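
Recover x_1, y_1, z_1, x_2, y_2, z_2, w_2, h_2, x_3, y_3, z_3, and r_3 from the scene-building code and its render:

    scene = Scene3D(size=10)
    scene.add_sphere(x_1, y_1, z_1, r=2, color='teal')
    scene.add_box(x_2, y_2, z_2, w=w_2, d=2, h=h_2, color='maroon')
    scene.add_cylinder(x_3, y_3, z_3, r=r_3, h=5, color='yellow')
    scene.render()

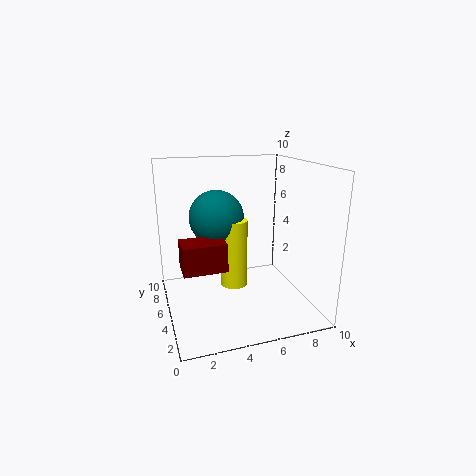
x_1 = 4, y_1 = 7, z_1 = 6, x_2 = 1, y_2 = 4, z_2 = 3, w_2 = 3, h_2 = 2, x_3 = 5, y_3 = 6, z_3 = 1, r_3 = 1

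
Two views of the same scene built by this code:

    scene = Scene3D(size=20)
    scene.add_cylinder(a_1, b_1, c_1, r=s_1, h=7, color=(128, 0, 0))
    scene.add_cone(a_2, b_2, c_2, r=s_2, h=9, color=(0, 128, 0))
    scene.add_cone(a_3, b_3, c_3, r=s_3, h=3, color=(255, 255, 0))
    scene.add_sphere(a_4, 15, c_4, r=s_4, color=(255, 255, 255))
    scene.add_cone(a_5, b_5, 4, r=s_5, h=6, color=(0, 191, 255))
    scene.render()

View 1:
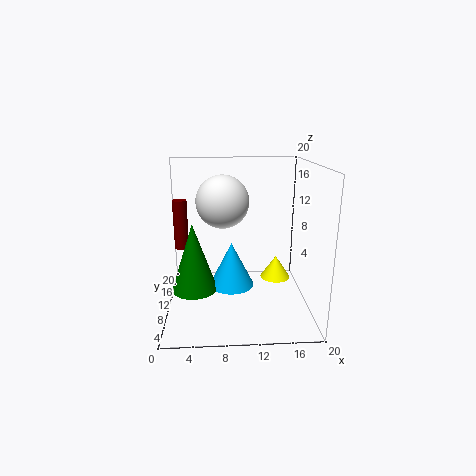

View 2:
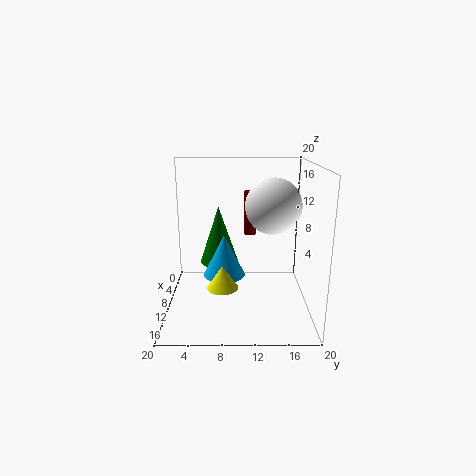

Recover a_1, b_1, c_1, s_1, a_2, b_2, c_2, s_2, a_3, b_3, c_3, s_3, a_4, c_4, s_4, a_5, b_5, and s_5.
a_1 = 2, b_1 = 12, c_1 = 8, s_1 = 1, a_2 = 4, b_2 = 7, c_2 = 4, s_2 = 3, a_3 = 15, b_3 = 8, c_3 = 5, s_3 = 2, a_4 = 8, c_4 = 14, s_4 = 4, a_5 = 9, b_5 = 8, s_5 = 3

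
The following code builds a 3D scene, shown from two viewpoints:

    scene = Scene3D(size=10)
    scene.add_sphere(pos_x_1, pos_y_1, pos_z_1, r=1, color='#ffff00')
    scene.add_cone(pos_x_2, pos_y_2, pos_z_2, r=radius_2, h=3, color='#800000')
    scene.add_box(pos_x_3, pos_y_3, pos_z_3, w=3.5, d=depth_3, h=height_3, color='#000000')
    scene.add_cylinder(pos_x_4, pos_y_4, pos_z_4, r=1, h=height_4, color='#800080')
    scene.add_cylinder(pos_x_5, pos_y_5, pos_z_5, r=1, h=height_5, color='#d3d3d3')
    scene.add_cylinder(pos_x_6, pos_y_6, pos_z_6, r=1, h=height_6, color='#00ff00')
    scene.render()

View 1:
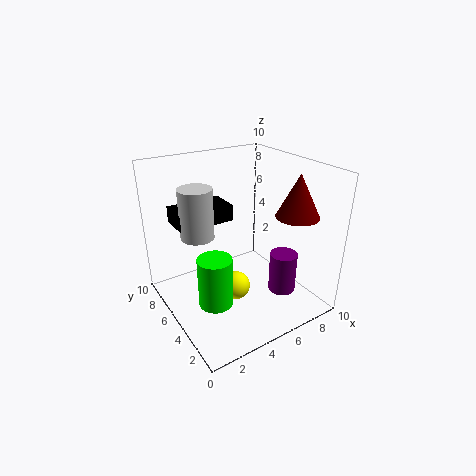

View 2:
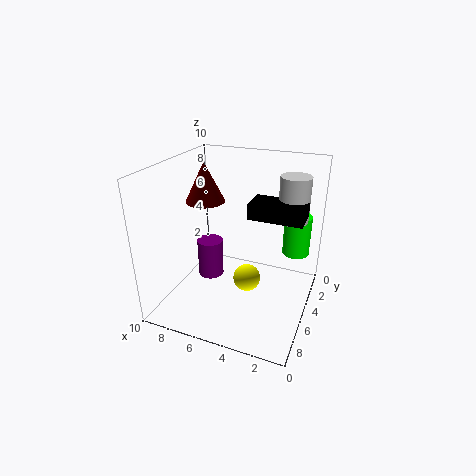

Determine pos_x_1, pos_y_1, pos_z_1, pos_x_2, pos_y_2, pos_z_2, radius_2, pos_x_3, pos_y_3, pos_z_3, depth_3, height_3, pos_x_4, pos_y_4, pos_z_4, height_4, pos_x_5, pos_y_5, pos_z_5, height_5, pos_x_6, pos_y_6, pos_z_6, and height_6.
pos_x_1 = 4.5; pos_y_1 = 4.5; pos_z_1 = 1.5; pos_x_2 = 8.5; pos_y_2 = 3; pos_z_2 = 6.5; radius_2 = 1.5; pos_x_3 = 0.5; pos_y_3 = 4; pos_z_3 = 7; depth_3 = 2; height_3 = 1; pos_x_4 = 8; pos_y_4 = 3.5; pos_z_4 = 0.5; height_4 = 3; pos_x_5 = 1.5; pos_y_5 = 4; pos_z_5 = 6.5; height_5 = 3; pos_x_6 = 1.5; pos_y_6 = 2; pos_z_6 = 3; height_6 = 3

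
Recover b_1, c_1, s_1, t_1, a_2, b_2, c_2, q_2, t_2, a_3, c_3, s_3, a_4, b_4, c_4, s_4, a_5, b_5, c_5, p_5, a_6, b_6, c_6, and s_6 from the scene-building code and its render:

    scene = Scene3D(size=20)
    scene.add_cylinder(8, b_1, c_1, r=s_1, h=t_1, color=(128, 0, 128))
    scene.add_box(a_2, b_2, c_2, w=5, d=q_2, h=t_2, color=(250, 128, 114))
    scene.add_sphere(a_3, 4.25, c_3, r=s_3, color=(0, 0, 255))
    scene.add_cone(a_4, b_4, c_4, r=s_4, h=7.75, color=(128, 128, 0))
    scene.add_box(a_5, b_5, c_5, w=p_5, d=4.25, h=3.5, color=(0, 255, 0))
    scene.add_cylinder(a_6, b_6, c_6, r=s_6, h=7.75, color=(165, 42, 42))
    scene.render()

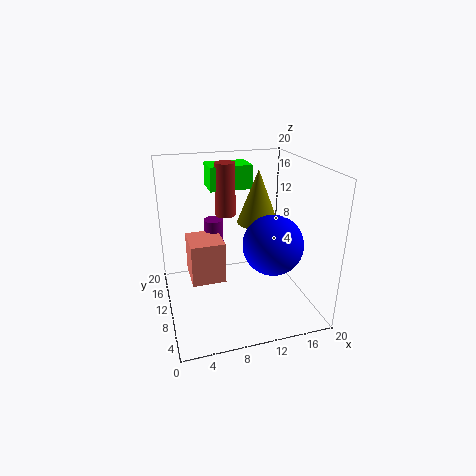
b_1 = 16.5, c_1 = 3, s_1 = 1.5, t_1 = 7.5, a_2 = 3.5, b_2 = 11, c_2 = 2.5, q_2 = 5.5, t_2 = 6.25, a_3 = 12.75, c_3 = 11.25, s_3 = 3.75, a_4 = 13.75, b_4 = 12.5, c_4 = 11, s_4 = 3, a_5 = 7.25, b_5 = 14.25, c_5 = 15.5, p_5 = 6.25, a_6 = 9.5, b_6 = 14.75, c_6 = 11.75, s_6 = 1.5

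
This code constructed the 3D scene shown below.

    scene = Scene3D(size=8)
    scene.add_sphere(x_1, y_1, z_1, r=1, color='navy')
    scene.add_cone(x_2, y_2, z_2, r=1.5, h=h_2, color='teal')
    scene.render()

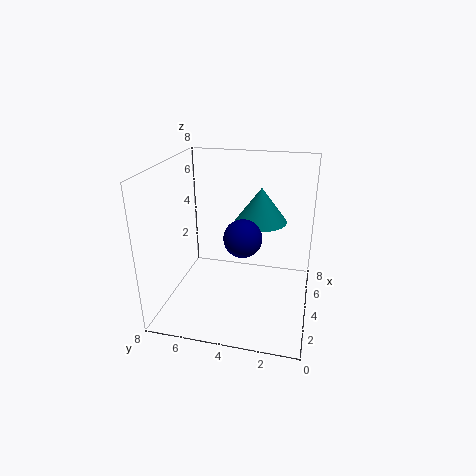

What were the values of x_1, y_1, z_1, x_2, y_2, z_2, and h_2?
x_1 = 3, y_1 = 3.5, z_1 = 4.5, x_2 = 5.5, y_2 = 3, z_2 = 4.5, h_2 = 2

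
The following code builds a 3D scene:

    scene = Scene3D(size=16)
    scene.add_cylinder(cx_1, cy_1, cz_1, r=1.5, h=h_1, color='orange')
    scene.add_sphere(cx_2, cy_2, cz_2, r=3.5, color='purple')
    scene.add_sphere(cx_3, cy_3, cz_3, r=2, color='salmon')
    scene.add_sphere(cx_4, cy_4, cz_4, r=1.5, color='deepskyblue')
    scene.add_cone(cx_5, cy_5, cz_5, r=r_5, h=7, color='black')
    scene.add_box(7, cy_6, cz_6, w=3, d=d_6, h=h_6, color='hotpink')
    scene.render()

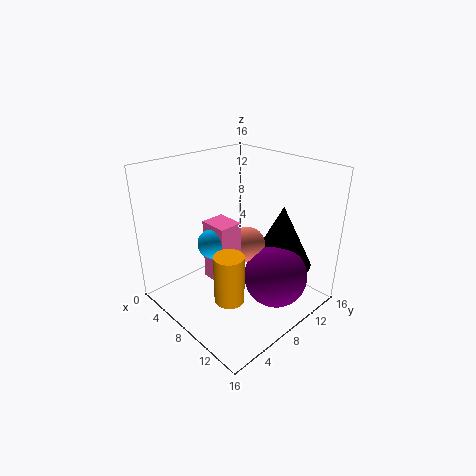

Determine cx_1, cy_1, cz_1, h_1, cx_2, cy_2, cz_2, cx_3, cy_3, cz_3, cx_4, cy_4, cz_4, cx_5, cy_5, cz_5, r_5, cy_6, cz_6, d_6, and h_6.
cx_1 = 11.5; cy_1 = 3.5; cz_1 = 4; h_1 = 5; cx_2 = 12; cy_2 = 10; cz_2 = 4; cx_3 = 8.5; cy_3 = 9; cz_3 = 7; cx_4 = 8.5; cy_4 = 4; cz_4 = 9; cx_5 = 11; cy_5 = 12; cz_5 = 4.5; r_5 = 3.5; cy_6 = 4; cz_6 = 4.5; d_6 = 2.5; h_6 = 6.5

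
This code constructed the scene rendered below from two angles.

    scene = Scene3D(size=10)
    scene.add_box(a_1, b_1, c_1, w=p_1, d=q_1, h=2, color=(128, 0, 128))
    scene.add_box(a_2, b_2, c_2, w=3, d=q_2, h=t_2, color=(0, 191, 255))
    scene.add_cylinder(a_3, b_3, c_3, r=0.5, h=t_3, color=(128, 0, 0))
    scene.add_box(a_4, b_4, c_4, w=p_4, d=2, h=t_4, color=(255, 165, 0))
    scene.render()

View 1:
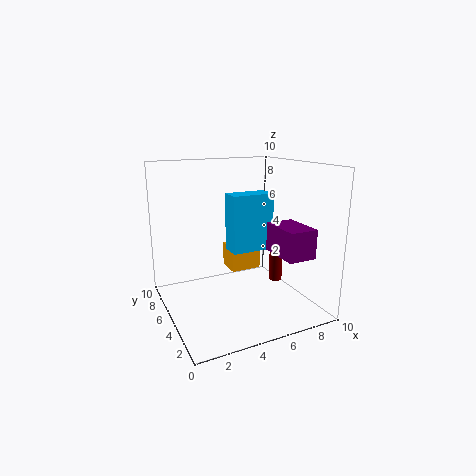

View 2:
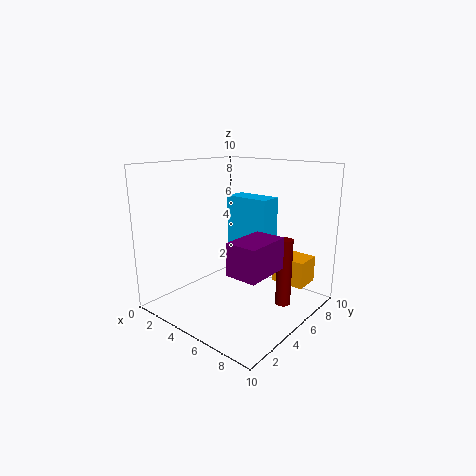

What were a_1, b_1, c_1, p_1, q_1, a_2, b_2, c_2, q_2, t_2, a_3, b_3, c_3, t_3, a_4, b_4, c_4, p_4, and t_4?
a_1 = 7; b_1 = 1.5; c_1 = 4; p_1 = 2; q_1 = 3; a_2 = 4.5; b_2 = 4.5; c_2 = 4; q_2 = 1.5; t_2 = 4; a_3 = 8.5; b_3 = 5.5; c_3 = 1; t_3 = 4.5; a_4 = 6; b_4 = 8; c_4 = 1; p_4 = 2.5; t_4 = 2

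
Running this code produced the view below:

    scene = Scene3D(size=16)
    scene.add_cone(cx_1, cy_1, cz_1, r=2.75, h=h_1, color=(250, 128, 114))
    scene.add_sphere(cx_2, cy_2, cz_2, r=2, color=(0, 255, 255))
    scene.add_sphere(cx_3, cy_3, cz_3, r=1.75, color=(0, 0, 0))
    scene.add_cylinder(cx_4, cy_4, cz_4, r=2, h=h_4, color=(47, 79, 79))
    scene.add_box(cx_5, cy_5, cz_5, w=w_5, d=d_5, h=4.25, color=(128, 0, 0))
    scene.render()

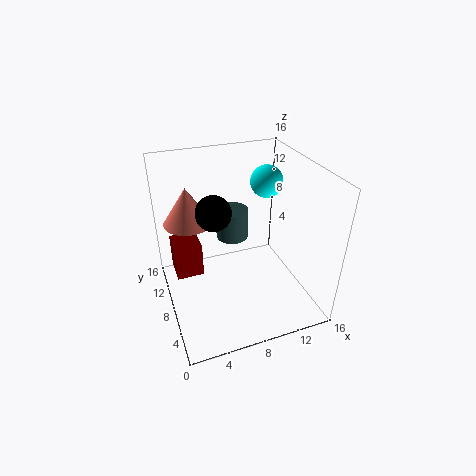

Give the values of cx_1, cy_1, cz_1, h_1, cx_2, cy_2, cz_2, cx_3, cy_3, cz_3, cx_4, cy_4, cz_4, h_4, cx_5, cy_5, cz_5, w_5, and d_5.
cx_1 = 3.25
cy_1 = 11.5
cz_1 = 9
h_1 = 4.25
cx_2 = 13.5
cy_2 = 12.75
cz_2 = 12
cx_3 = 4.75
cy_3 = 6
cz_3 = 12.75
cx_4 = 9
cy_4 = 12.75
cz_4 = 5.25
h_4 = 3.75
cx_5 = 1.25
cy_5 = 10.75
cz_5 = 1.75
w_5 = 3.25
d_5 = 3.5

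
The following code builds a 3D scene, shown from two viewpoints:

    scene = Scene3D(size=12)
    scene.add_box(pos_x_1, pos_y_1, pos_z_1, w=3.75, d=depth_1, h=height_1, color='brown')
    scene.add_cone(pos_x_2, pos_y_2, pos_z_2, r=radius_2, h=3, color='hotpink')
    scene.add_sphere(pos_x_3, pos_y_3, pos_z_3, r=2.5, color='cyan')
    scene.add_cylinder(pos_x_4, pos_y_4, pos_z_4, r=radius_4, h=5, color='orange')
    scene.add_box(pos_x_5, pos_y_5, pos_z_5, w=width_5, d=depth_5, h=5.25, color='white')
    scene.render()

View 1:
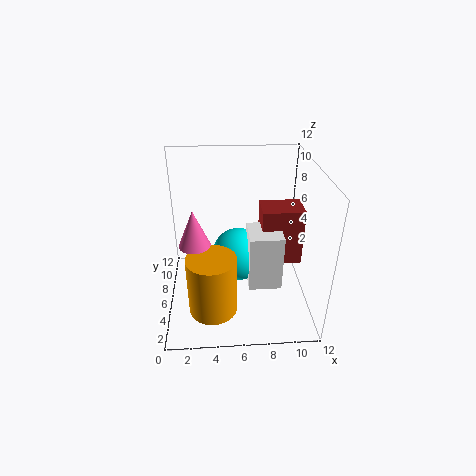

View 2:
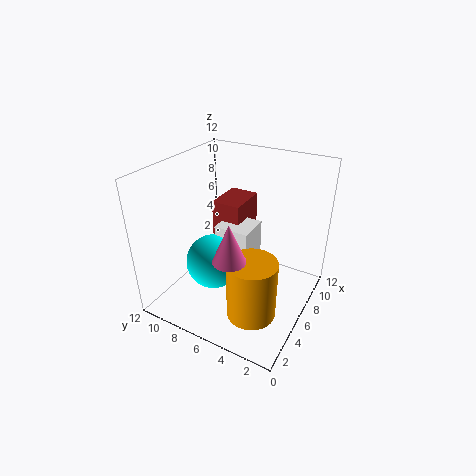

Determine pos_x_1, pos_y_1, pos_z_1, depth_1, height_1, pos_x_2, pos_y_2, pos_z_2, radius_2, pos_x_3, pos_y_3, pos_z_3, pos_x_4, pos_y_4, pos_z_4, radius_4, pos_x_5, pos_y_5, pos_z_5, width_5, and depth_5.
pos_x_1 = 8.25
pos_y_1 = 7.25
pos_z_1 = 2.25
depth_1 = 2.75
height_1 = 5.25
pos_x_2 = 2.5
pos_y_2 = 4.75
pos_z_2 = 6.25
radius_2 = 1.25
pos_x_3 = 6.25
pos_y_3 = 8.75
pos_z_3 = 2.5
pos_x_4 = 3.75
pos_y_4 = 3.5
pos_z_4 = 0.75
radius_4 = 2
pos_x_5 = 7
pos_y_5 = 5.75
pos_z_5 = 0.5
width_5 = 3
depth_5 = 3.25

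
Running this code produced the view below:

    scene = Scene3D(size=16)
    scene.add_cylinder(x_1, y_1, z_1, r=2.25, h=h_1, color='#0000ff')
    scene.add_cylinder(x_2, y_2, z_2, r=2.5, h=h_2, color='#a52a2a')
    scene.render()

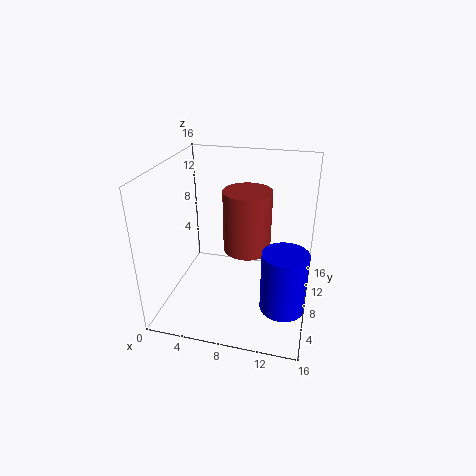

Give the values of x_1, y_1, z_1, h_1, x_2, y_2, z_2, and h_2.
x_1 = 13.75
y_1 = 3.5
z_1 = 3.25
h_1 = 6.25
x_2 = 9.25
y_2 = 7
z_2 = 7.5
h_2 = 6.5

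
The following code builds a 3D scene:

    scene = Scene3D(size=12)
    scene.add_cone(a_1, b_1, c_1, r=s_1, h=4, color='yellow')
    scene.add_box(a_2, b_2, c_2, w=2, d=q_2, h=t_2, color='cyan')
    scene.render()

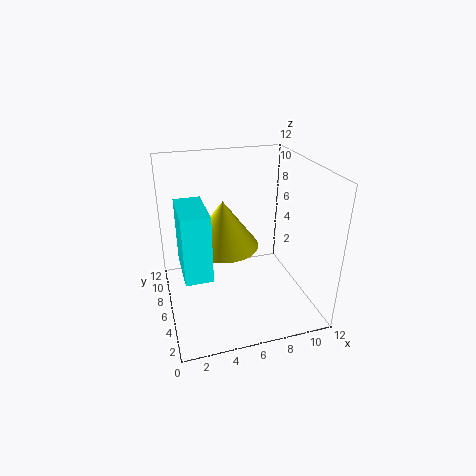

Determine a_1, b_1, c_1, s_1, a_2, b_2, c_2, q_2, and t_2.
a_1 = 5, b_1 = 7, c_1 = 5, s_1 = 3, a_2 = 1, b_2 = 2, c_2 = 5, q_2 = 4, t_2 = 5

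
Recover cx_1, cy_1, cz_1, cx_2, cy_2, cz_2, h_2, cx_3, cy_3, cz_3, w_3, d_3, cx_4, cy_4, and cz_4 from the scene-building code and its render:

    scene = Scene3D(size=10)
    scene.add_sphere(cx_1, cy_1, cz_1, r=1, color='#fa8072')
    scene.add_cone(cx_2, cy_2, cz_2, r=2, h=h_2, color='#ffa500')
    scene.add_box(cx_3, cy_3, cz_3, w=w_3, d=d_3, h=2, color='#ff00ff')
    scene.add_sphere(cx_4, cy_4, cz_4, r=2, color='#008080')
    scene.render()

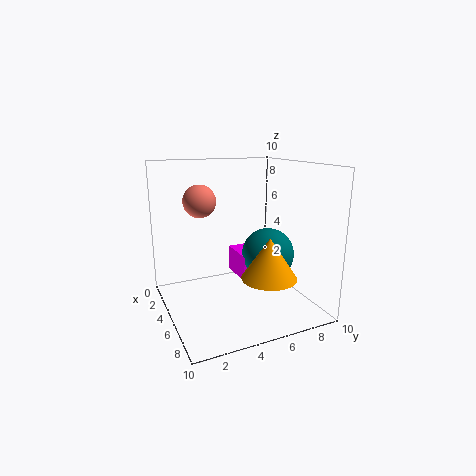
cx_1 = 6; cy_1 = 2; cz_1 = 8; cx_2 = 6; cy_2 = 7; cz_2 = 2; h_2 = 3; cx_3 = 1; cy_3 = 6; cz_3 = 1; w_3 = 3; d_3 = 2; cx_4 = 4; cy_4 = 8; cz_4 = 3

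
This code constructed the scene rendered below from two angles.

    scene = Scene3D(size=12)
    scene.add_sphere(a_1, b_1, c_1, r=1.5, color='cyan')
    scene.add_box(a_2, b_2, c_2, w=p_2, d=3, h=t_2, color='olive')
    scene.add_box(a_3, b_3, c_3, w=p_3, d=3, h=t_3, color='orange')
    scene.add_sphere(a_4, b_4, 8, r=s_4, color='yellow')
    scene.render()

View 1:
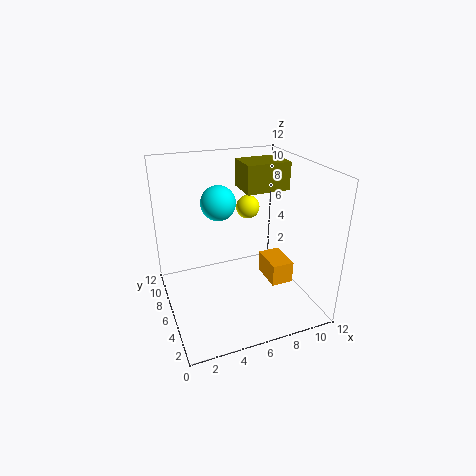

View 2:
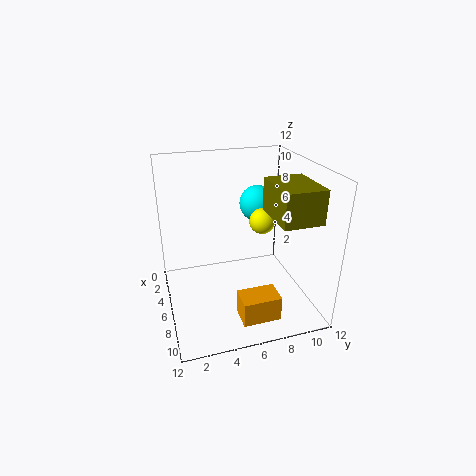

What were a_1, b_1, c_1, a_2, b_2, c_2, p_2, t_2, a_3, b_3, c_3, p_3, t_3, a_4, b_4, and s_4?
a_1 = 5, b_1 = 8, c_1 = 8.5, a_2 = 7.5, b_2 = 7.5, c_2 = 9, p_2 = 4, t_2 = 2.5, a_3 = 9, b_3 = 5, c_3 = 1, p_3 = 2, t_3 = 2, a_4 = 7.5, b_4 = 7.5, s_4 = 1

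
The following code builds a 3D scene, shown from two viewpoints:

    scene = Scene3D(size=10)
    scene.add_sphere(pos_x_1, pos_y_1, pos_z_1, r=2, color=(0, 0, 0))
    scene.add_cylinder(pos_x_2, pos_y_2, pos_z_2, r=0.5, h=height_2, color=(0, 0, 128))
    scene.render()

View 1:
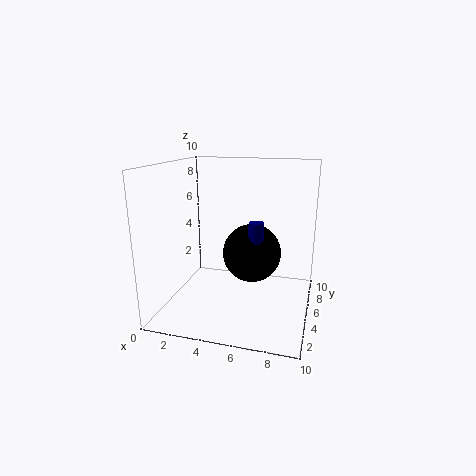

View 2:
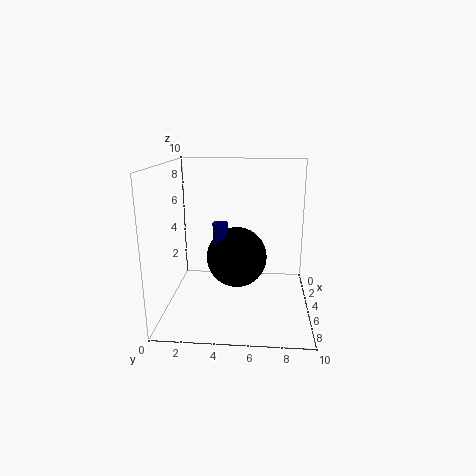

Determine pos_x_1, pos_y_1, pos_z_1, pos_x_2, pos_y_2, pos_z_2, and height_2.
pos_x_1 = 6, pos_y_1 = 5, pos_z_1 = 4, pos_x_2 = 6.5, pos_y_2 = 4, pos_z_2 = 4, height_2 = 2.5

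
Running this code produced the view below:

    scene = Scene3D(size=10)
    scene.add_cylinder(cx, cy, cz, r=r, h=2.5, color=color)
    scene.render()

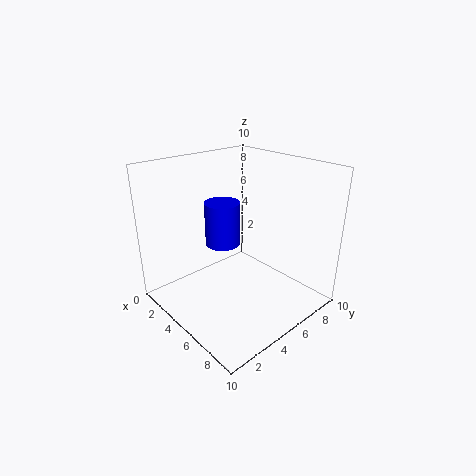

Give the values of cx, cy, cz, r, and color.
cx = 6.75, cy = 2.25, cz = 6.25, r = 1, color = 'blue'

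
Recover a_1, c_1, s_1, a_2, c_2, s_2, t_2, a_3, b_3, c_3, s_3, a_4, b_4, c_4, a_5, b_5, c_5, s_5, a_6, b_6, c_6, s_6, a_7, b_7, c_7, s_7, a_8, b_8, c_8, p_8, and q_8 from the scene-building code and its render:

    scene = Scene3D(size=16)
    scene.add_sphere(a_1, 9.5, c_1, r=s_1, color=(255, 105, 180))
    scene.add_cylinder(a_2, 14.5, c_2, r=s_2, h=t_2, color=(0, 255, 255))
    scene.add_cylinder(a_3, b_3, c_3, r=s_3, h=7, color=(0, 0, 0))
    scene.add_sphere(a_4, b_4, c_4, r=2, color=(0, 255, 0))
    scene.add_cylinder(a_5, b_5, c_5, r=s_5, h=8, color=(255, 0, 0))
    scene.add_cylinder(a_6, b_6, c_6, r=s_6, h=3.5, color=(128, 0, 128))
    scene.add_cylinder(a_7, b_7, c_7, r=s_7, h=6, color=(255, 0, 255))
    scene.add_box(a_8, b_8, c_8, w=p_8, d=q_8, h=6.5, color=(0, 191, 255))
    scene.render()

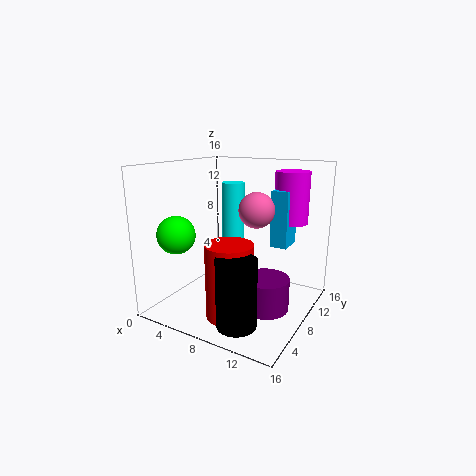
a_1 = 9.5, c_1 = 11, s_1 = 2, a_2 = 3.5, c_2 = 5.5, s_2 = 1.5, t_2 = 7.5, a_3 = 11, b_3 = 2.5, c_3 = 1, s_3 = 2, a_4 = 3.5, b_4 = 3, c_4 = 9, a_5 = 9, b_5 = 4.5, c_5 = 0.5, s_5 = 2.5, a_6 = 12, b_6 = 7, c_6 = 1, s_6 = 2.5, a_7 = 12, b_7 = 13.5, c_7 = 9, s_7 = 2, a_8 = 10.5, b_8 = 11, c_8 = 6.5, p_8 = 2, q_8 = 3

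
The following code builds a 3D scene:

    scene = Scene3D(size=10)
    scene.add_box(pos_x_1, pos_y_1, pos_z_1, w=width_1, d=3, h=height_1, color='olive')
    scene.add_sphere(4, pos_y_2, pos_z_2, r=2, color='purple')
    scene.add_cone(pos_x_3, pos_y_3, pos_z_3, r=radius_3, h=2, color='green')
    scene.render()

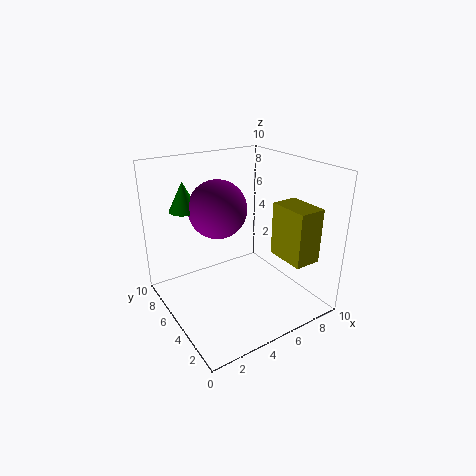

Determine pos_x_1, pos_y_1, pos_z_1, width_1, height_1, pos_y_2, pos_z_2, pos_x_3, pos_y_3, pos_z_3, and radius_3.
pos_x_1 = 8
pos_y_1 = 2
pos_z_1 = 3
width_1 = 2
height_1 = 4
pos_y_2 = 6
pos_z_2 = 7
pos_x_3 = 2
pos_y_3 = 7
pos_z_3 = 7
radius_3 = 1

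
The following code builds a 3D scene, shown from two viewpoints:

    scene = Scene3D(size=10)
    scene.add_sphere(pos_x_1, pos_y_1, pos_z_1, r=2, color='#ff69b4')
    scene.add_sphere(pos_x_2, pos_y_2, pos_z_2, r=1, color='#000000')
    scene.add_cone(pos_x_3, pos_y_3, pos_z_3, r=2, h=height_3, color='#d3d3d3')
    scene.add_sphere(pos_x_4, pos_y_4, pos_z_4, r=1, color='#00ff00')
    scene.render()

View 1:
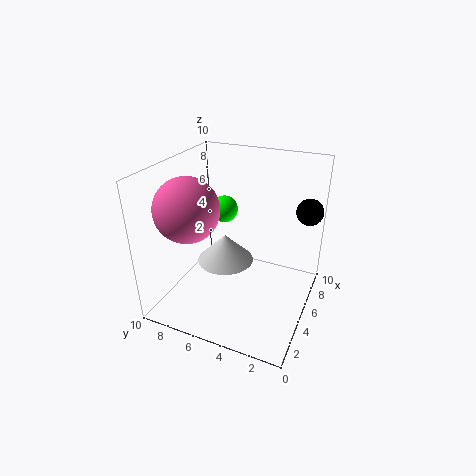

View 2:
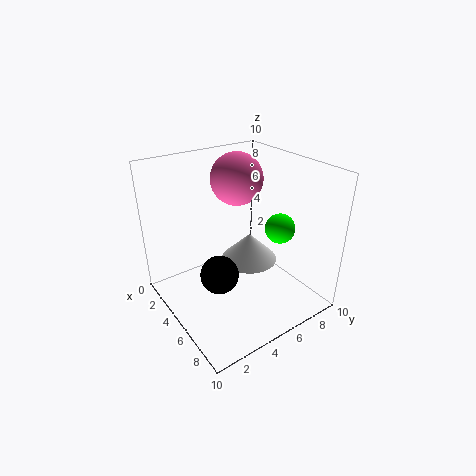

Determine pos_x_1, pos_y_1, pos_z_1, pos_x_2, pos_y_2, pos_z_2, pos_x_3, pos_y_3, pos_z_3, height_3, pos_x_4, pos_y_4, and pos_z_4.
pos_x_1 = 2, pos_y_1 = 7, pos_z_1 = 8, pos_x_2 = 9, pos_y_2 = 1, pos_z_2 = 6, pos_x_3 = 5, pos_y_3 = 6, pos_z_3 = 3, height_3 = 2, pos_x_4 = 7, pos_y_4 = 7, pos_z_4 = 6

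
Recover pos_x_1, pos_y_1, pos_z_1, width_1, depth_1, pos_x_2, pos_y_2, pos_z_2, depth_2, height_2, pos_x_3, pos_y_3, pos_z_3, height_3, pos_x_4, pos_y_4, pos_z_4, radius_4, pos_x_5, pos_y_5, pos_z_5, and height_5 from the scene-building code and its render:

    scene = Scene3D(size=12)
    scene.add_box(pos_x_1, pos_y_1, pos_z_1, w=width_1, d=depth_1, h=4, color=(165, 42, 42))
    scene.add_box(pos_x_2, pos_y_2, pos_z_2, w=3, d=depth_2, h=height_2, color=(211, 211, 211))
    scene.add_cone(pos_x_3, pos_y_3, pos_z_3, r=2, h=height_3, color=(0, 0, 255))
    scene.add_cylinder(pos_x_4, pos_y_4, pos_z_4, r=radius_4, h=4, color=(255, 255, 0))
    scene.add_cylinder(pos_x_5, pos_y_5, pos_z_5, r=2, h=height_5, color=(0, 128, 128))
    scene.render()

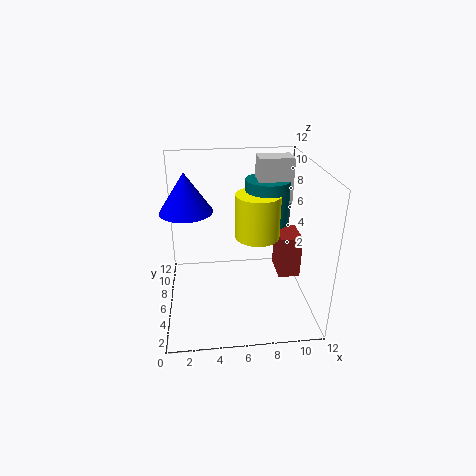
pos_x_1 = 10; pos_y_1 = 7; pos_z_1 = 1; width_1 = 2; depth_1 = 3; pos_x_2 = 8; pos_y_2 = 8; pos_z_2 = 8; depth_2 = 2; height_2 = 4; pos_x_3 = 2; pos_y_3 = 5; pos_z_3 = 9; height_3 = 3; pos_x_4 = 8; pos_y_4 = 8; pos_z_4 = 5; radius_4 = 2; pos_x_5 = 9; pos_y_5 = 9; pos_z_5 = 6; height_5 = 4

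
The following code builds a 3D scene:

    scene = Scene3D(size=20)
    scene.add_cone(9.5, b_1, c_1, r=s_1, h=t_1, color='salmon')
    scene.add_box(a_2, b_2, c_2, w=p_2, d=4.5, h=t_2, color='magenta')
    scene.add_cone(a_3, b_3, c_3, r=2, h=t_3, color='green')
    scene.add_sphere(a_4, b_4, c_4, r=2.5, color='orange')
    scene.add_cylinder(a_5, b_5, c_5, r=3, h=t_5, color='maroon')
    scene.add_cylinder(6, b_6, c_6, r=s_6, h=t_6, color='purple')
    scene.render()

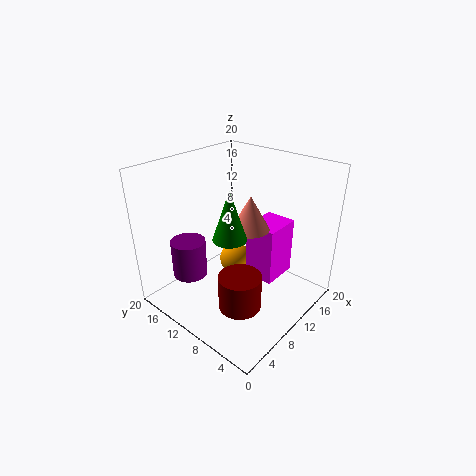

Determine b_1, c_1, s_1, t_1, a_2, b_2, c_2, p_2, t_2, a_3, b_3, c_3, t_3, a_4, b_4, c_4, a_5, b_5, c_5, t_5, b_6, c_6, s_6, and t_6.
b_1 = 7.5
c_1 = 12.5
s_1 = 2.5
t_1 = 4.5
a_2 = 12.5
b_2 = 6
c_2 = 2.5
p_2 = 5.5
t_2 = 8.5
a_3 = 4.5
b_3 = 6.5
c_3 = 13.5
t_3 = 6
a_4 = 14
b_4 = 14
c_4 = 3
a_5 = 7.5
b_5 = 7.5
c_5 = 1
t_5 = 5
b_6 = 16
c_6 = 3.5
s_6 = 2.5
t_6 = 5.5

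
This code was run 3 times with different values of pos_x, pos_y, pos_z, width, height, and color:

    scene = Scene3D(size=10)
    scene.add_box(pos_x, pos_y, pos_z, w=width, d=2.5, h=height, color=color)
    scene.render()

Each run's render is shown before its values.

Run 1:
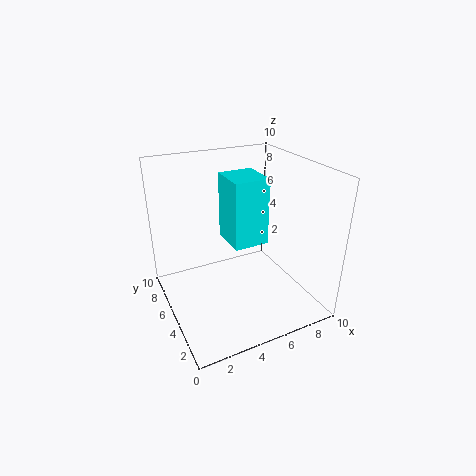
pos_x = 3.75, pos_y = 2.75, pos_z = 5.5, width = 2.25, height = 4.25, color = 'cyan'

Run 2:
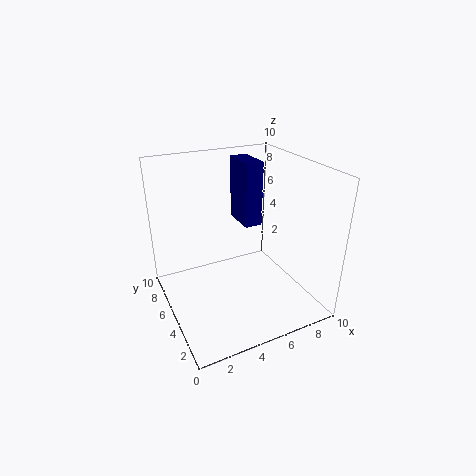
pos_x = 5.75, pos_y = 5.25, pos_z = 5.5, width = 1.25, height = 4.5, color = 'navy'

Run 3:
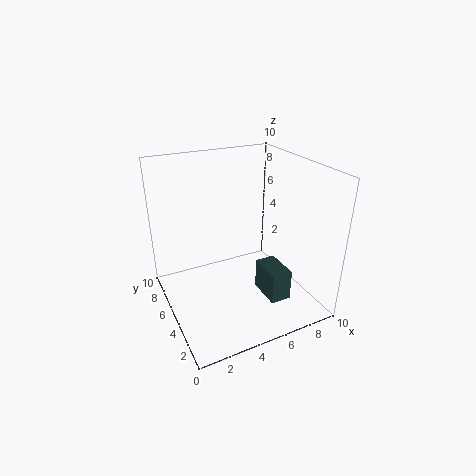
pos_x = 6.5, pos_y = 2.5, pos_z = 0.5, width = 1.5, height = 2.25, color = 'darkslategray'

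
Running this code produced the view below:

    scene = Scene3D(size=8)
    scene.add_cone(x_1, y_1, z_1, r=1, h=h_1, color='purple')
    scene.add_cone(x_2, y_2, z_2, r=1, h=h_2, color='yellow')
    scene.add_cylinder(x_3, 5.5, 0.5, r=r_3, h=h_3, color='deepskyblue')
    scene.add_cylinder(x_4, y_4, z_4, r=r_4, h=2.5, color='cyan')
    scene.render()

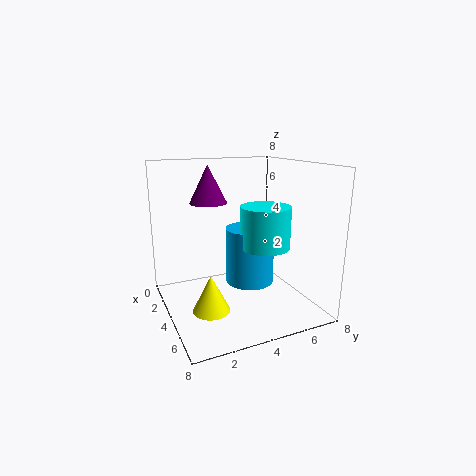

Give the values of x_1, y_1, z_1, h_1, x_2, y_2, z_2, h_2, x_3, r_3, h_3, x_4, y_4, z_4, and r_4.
x_1 = 3.5, y_1 = 2.5, z_1 = 6, h_1 = 2, x_2 = 5, y_2 = 2, z_2 = 0.5, h_2 = 2, x_3 = 2.5, r_3 = 1.5, h_3 = 3.5, x_4 = 3.5, y_4 = 6, z_4 = 3, r_4 = 1.5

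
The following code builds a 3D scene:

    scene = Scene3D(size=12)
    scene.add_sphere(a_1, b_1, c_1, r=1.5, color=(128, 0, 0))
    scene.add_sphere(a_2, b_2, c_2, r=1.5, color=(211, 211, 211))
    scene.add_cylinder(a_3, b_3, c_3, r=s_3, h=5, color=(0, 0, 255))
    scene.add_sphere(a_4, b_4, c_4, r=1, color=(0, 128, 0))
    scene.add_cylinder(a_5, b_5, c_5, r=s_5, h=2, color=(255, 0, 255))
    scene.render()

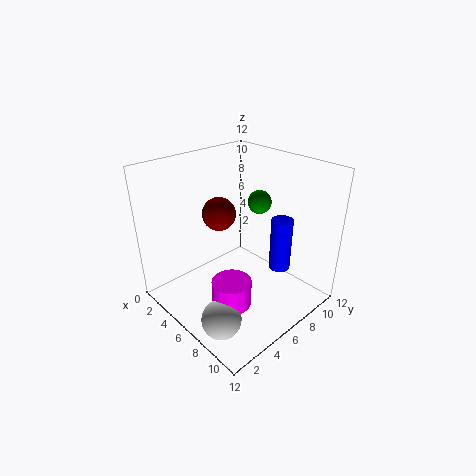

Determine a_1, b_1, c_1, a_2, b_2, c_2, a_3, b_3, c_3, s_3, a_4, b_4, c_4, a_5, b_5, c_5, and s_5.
a_1 = 3
b_1 = 6.5
c_1 = 7
a_2 = 9
b_2 = 1.5
c_2 = 2
a_3 = 7
b_3 = 10.5
c_3 = 1.5
s_3 = 1
a_4 = 6
b_4 = 8.5
c_4 = 8.5
a_5 = 8.5
b_5 = 3
c_5 = 2.5
s_5 = 1.5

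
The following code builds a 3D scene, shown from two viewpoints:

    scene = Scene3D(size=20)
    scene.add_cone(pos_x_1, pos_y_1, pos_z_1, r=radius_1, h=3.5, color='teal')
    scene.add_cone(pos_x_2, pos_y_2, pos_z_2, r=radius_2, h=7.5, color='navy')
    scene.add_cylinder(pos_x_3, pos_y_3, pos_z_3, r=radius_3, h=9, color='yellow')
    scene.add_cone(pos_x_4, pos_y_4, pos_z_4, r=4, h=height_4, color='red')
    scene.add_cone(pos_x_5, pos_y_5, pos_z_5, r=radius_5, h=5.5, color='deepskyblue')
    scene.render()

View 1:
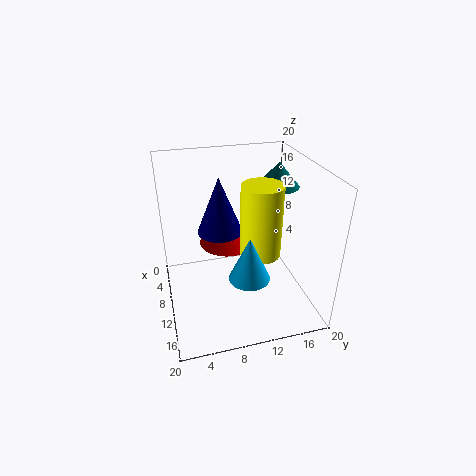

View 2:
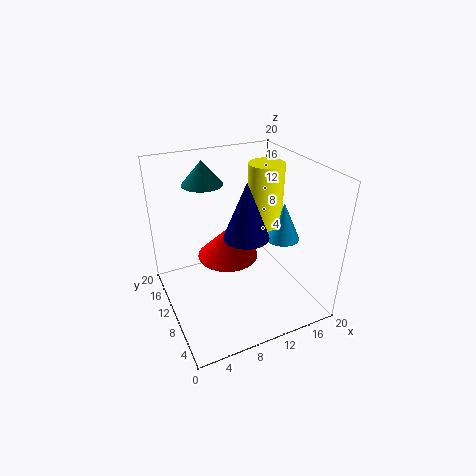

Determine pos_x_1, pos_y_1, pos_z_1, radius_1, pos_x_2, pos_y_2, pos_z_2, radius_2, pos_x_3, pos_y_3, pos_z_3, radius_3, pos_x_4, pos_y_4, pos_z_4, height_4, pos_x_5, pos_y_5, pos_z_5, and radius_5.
pos_x_1 = 7.5
pos_y_1 = 16.5
pos_z_1 = 16
radius_1 = 3
pos_x_2 = 10
pos_y_2 = 7.5
pos_z_2 = 11.5
radius_2 = 3
pos_x_3 = 15
pos_y_3 = 11.5
pos_z_3 = 10.5
radius_3 = 2.5
pos_x_4 = 8
pos_y_4 = 9
pos_z_4 = 8.5
height_4 = 4
pos_x_5 = 17
pos_y_5 = 9.5
pos_z_5 = 8.5
radius_5 = 2.5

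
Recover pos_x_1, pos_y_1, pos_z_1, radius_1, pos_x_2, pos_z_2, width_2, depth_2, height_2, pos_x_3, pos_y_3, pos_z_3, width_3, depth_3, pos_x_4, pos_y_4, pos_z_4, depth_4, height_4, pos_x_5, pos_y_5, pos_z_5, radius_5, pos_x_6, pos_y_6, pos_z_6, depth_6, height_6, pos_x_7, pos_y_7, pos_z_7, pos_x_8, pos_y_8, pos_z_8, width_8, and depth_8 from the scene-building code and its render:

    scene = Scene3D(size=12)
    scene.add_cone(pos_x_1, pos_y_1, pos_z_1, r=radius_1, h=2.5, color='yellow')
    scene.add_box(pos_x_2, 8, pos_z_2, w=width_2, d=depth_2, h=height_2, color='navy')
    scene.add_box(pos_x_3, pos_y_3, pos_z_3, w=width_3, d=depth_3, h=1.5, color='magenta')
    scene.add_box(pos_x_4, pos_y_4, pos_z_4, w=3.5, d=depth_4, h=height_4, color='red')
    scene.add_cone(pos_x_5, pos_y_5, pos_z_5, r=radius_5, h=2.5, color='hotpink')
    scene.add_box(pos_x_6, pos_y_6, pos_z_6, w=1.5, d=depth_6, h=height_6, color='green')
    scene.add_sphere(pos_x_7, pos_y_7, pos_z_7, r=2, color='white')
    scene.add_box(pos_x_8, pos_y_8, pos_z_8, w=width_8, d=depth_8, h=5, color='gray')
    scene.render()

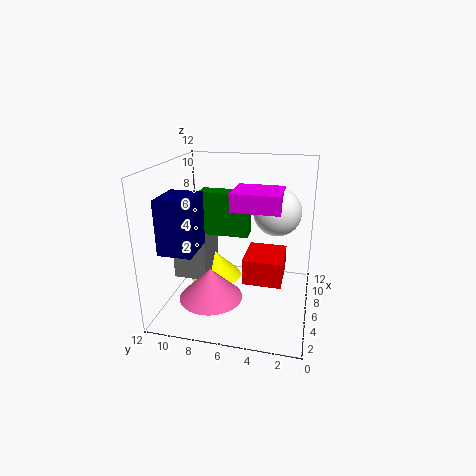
pos_x_1 = 9
pos_y_1 = 9
pos_z_1 = 0.5
radius_1 = 2.5
pos_x_2 = 0.5
pos_z_2 = 6.5
width_2 = 3
depth_2 = 2.5
height_2 = 4
pos_x_3 = 5
pos_y_3 = 2.5
pos_z_3 = 8.5
width_3 = 3.5
depth_3 = 4
pos_x_4 = 3
pos_y_4 = 2
pos_z_4 = 3.5
depth_4 = 3
height_4 = 2
pos_x_5 = 3
pos_y_5 = 7.5
pos_z_5 = 2
radius_5 = 2.5
pos_x_6 = 5
pos_y_6 = 5
pos_z_6 = 6.5
depth_6 = 4
height_6 = 3.5
pos_x_7 = 7.5
pos_y_7 = 3
pos_z_7 = 8
pos_x_8 = 6
pos_y_8 = 9
pos_z_8 = 1.5
width_8 = 4
depth_8 = 3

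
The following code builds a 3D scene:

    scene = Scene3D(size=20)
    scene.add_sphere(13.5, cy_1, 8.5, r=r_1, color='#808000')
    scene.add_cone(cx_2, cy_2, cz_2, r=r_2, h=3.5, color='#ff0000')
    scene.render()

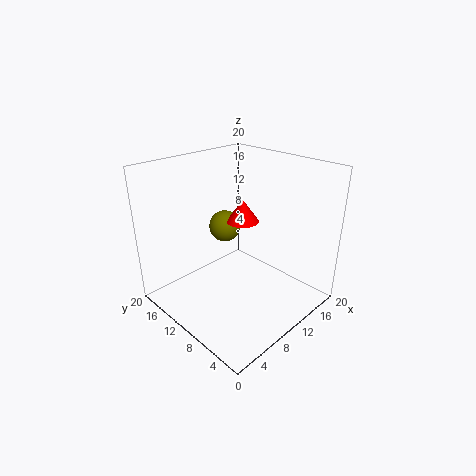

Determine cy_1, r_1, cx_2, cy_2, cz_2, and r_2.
cy_1 = 16.5
r_1 = 2.5
cx_2 = 14.5
cy_2 = 13.5
cz_2 = 10
r_2 = 2.5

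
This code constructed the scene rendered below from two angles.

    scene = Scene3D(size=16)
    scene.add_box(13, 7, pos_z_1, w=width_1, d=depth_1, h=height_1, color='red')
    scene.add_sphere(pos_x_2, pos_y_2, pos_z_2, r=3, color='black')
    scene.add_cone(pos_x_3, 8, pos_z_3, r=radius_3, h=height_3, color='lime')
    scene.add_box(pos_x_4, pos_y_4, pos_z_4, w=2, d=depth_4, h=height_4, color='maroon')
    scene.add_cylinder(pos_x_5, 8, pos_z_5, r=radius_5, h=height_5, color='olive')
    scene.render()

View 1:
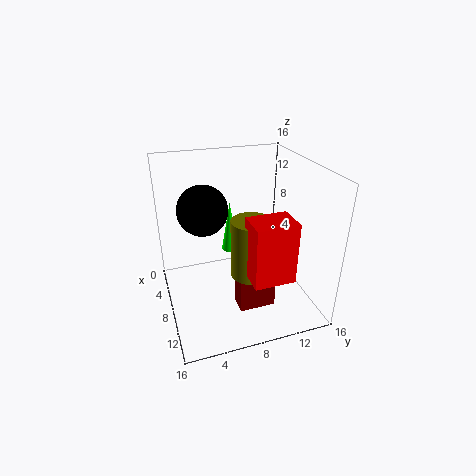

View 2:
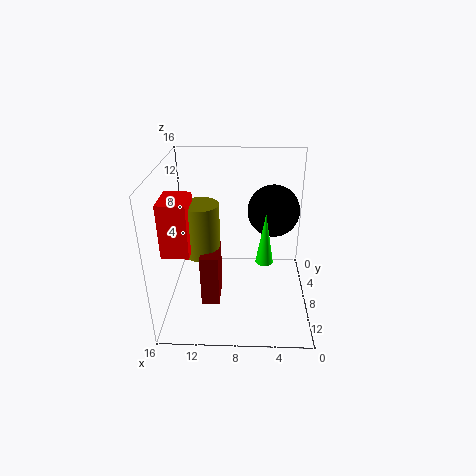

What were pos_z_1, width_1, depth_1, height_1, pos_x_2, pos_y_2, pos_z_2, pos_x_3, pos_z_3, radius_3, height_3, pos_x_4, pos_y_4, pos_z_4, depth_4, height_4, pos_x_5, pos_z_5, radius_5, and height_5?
pos_z_1 = 7, width_1 = 3, depth_1 = 4, height_1 = 6, pos_x_2 = 4, pos_y_2 = 5, pos_z_2 = 10, pos_x_3 = 5, pos_z_3 = 5, radius_3 = 1, height_3 = 6, pos_x_4 = 10, pos_y_4 = 7, pos_z_4 = 1, depth_4 = 4, height_4 = 6, pos_x_5 = 12, pos_z_5 = 6, radius_5 = 2, height_5 = 6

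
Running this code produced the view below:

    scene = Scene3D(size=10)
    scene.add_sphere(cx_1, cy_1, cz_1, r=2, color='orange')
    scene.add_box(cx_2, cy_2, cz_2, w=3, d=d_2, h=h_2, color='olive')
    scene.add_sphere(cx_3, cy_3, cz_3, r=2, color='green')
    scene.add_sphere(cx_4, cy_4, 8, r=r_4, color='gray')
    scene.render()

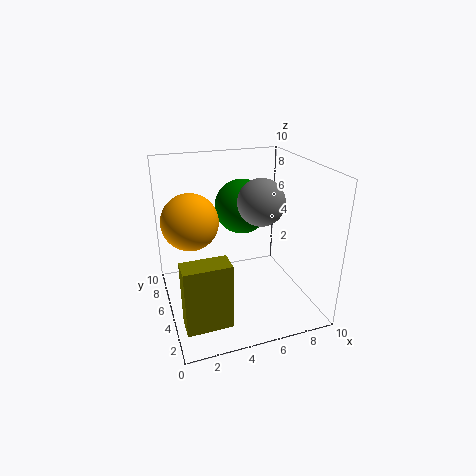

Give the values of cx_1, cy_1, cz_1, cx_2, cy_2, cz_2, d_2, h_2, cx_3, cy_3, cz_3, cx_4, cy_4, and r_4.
cx_1 = 2; cy_1 = 6.5; cz_1 = 6; cx_2 = 0.5; cy_2 = 1.5; cz_2 = 0.5; d_2 = 1.5; h_2 = 4.5; cx_3 = 6; cy_3 = 7; cz_3 = 6.5; cx_4 = 6; cy_4 = 3.5; r_4 = 1.5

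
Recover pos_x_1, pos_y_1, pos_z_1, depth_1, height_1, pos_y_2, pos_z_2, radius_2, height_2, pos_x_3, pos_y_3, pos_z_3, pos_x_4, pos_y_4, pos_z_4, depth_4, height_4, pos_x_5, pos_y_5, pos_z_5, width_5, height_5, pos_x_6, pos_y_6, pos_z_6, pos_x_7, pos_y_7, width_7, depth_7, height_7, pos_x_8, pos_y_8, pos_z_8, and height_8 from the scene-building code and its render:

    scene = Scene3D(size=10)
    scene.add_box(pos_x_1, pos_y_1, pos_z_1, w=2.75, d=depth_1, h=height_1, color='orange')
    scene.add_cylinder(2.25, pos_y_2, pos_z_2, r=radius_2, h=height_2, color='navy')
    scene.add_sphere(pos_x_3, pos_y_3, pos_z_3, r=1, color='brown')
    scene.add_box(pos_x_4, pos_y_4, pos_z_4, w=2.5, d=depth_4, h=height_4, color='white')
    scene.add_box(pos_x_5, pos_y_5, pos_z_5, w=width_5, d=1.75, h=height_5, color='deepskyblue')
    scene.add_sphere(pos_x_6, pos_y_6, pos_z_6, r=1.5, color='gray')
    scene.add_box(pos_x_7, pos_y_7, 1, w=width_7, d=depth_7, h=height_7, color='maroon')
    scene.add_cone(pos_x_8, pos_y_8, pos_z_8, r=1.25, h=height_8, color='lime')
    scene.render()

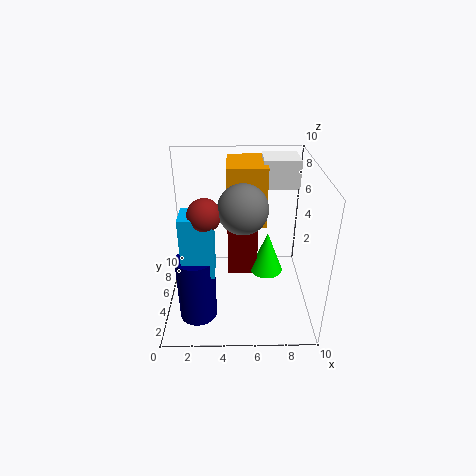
pos_x_1 = 4.25; pos_y_1 = 5.5; pos_z_1 = 5.5; depth_1 = 3.5; height_1 = 4.25; pos_y_2 = 2.5; pos_z_2 = 0.5; radius_2 = 1.25; height_2 = 4.5; pos_x_3 = 3; pos_y_3 = 2.5; pos_z_3 = 8; pos_x_4 = 6.75; pos_y_4 = 6.25; pos_z_4 = 8; depth_4 = 2.5; height_4 = 2; pos_x_5 = 1.5; pos_y_5 = 1.75; pos_z_5 = 4; width_5 = 2; height_5 = 4; pos_x_6 = 5.25; pos_y_6 = 2.75; pos_z_6 = 8.25; pos_x_7 = 4.25; pos_y_7 = 6.25; width_7 = 2.25; depth_7 = 2.5; height_7 = 4.5; pos_x_8 = 7.25; pos_y_8 = 6.5; pos_z_8 = 1.25; height_8 = 3.25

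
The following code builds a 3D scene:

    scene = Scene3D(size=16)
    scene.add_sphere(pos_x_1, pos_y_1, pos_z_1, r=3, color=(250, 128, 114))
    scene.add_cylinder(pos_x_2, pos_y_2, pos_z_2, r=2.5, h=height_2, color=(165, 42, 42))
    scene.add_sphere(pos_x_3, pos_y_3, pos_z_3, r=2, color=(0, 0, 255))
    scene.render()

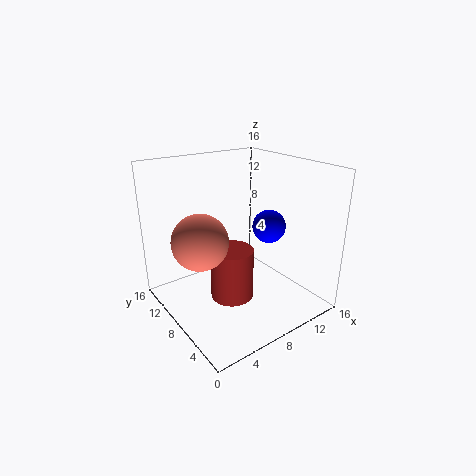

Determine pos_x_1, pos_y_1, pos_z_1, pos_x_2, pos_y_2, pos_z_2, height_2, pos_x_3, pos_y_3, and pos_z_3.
pos_x_1 = 3.5, pos_y_1 = 8.5, pos_z_1 = 8.5, pos_x_2 = 7.5, pos_y_2 = 8.5, pos_z_2 = 0.5, height_2 = 6, pos_x_3 = 13, pos_y_3 = 8.5, pos_z_3 = 8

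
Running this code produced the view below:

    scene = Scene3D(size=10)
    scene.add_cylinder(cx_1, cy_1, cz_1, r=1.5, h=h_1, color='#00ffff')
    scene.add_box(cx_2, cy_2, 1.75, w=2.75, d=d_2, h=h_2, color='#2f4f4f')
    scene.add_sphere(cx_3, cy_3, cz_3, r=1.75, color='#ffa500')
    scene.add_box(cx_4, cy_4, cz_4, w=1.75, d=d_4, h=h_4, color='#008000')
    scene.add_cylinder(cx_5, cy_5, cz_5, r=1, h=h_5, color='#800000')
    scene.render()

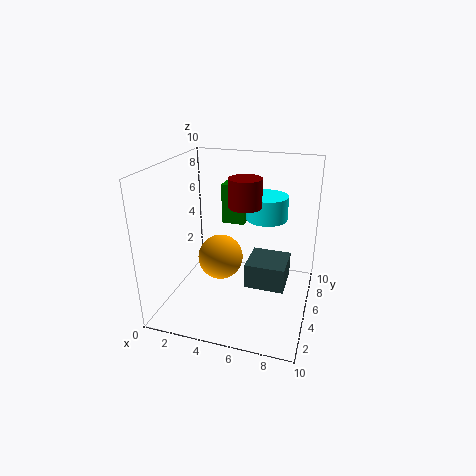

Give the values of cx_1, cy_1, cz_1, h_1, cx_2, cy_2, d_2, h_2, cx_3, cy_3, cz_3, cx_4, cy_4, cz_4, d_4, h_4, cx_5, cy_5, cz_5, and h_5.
cx_1 = 6.5
cy_1 = 7.25
cz_1 = 5.75
h_1 = 1.75
cx_2 = 5.75
cy_2 = 4
d_2 = 2.75
h_2 = 1.75
cx_3 = 3
cy_3 = 6.75
cz_3 = 2.25
cx_4 = 3
cy_4 = 7.25
cz_4 = 5
d_4 = 2
h_4 = 3
cx_5 = 6
cy_5 = 3.25
cz_5 = 8
h_5 = 1.75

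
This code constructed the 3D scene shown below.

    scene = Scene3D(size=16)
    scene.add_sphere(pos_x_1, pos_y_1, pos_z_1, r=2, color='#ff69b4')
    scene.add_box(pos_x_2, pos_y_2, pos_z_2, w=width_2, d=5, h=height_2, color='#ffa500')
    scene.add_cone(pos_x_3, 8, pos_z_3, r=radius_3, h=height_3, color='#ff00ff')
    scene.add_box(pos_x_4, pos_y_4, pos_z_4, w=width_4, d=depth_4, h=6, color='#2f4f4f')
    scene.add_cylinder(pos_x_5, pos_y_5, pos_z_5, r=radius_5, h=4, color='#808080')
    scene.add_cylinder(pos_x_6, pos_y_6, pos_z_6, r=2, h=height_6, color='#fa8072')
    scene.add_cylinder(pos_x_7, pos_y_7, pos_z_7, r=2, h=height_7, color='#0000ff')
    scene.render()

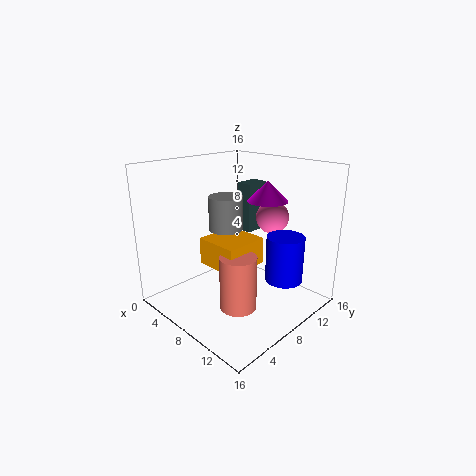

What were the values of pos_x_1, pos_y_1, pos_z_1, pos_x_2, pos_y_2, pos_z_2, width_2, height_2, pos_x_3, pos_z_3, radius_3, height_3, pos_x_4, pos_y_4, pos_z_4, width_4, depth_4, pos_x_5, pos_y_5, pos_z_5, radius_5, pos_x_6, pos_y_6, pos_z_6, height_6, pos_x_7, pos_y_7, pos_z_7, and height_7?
pos_x_1 = 8, pos_y_1 = 14, pos_z_1 = 9, pos_x_2 = 5, pos_y_2 = 5, pos_z_2 = 5, width_2 = 5, height_2 = 3, pos_x_3 = 12, pos_z_3 = 13, radius_3 = 2, height_3 = 2, pos_x_4 = 4, pos_y_4 = 12, pos_z_4 = 7, width_4 = 2, depth_4 = 3, pos_x_5 = 5, pos_y_5 = 9, pos_z_5 = 8, radius_5 = 2, pos_x_6 = 10, pos_y_6 = 6, pos_z_6 = 1, height_6 = 6, pos_x_7 = 13, pos_y_7 = 10, pos_z_7 = 4, height_7 = 5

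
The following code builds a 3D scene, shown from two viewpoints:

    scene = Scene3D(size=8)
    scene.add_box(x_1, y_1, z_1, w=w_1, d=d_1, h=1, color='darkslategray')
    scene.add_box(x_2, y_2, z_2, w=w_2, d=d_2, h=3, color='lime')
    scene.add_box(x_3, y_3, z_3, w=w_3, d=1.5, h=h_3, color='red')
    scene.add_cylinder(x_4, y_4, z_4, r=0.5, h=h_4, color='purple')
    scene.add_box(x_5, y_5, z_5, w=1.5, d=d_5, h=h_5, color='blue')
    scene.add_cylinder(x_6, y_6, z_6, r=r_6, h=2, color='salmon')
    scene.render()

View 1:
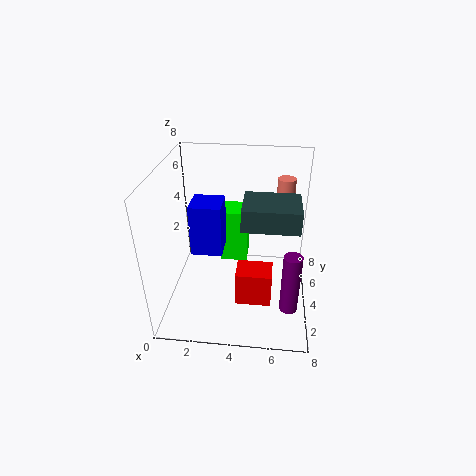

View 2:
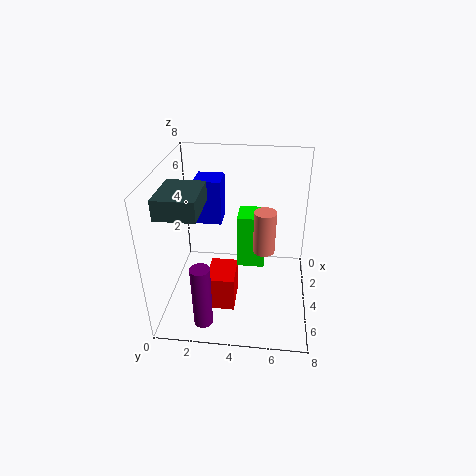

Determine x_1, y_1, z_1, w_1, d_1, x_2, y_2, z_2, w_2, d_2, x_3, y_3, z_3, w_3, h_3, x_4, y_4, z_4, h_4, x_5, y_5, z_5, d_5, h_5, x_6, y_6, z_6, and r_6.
x_1 = 4.5
y_1 = 0.5
z_1 = 6.5
w_1 = 2.5
d_1 = 2
x_2 = 3
y_2 = 4
z_2 = 2.5
w_2 = 1.5
d_2 = 1.5
x_3 = 4
y_3 = 2.5
z_3 = 0.5
w_3 = 2
h_3 = 2
x_4 = 7
y_4 = 2.5
z_4 = 0.5
h_4 = 3.5
x_5 = 2
y_5 = 1.5
z_5 = 4.5
d_5 = 1.5
h_5 = 2.5
x_6 = 6.5
y_6 = 5.5
z_6 = 5
r_6 = 0.5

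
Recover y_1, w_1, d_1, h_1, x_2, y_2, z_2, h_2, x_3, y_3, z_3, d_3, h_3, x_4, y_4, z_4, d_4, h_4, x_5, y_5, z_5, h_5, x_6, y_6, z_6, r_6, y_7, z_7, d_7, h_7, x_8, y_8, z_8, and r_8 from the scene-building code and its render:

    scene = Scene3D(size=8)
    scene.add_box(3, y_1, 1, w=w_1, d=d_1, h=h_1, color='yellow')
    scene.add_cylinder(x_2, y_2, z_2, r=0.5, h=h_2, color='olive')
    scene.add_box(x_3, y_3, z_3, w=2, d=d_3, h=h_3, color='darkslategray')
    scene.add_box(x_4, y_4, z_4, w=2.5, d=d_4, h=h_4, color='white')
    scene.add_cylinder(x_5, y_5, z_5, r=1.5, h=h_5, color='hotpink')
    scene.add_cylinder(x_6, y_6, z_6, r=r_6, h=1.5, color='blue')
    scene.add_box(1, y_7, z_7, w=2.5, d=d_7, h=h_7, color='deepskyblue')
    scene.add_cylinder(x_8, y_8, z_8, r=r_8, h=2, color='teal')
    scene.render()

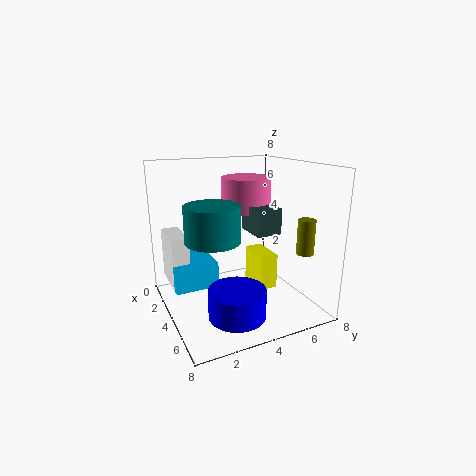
y_1 = 5; w_1 = 2; d_1 = 1; h_1 = 2; x_2 = 5.5; y_2 = 7.5; z_2 = 3; h_2 = 2; x_3 = 2.5; y_3 = 5; z_3 = 4; d_3 = 1.5; h_3 = 1.5; x_4 = 0.5; y_4 = 0.5; z_4 = 1; d_4 = 1; h_4 = 3; x_5 = 2; y_5 = 5.5; z_5 = 5; h_5 = 2; x_6 = 6; y_6 = 3; z_6 = 0.5; r_6 = 1.5; y_7 = 0.5; z_7 = 1; d_7 = 2.5; h_7 = 1.5; x_8 = 4; y_8 = 2.5; z_8 = 4; r_8 = 1.5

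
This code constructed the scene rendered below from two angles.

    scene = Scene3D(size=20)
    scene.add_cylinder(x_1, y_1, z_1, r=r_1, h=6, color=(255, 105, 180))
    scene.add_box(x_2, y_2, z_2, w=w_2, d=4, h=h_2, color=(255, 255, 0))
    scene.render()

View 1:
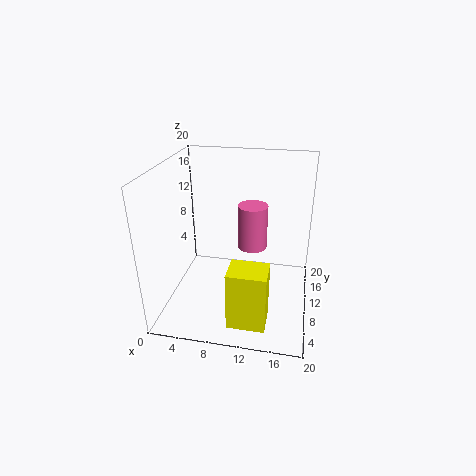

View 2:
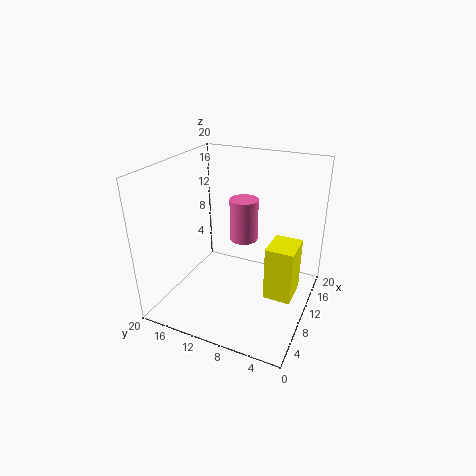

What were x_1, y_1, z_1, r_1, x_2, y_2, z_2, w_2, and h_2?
x_1 = 12
y_1 = 10
z_1 = 9
r_1 = 2
x_2 = 10
y_2 = 2
z_2 = 1
w_2 = 5
h_2 = 8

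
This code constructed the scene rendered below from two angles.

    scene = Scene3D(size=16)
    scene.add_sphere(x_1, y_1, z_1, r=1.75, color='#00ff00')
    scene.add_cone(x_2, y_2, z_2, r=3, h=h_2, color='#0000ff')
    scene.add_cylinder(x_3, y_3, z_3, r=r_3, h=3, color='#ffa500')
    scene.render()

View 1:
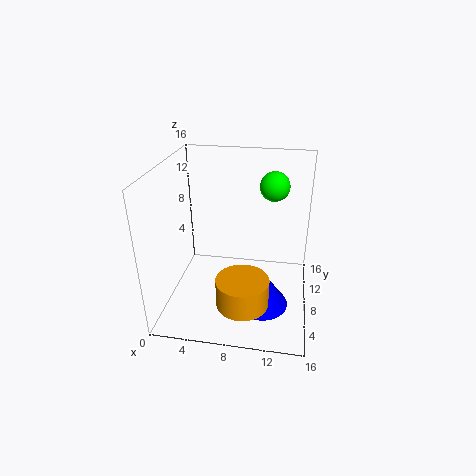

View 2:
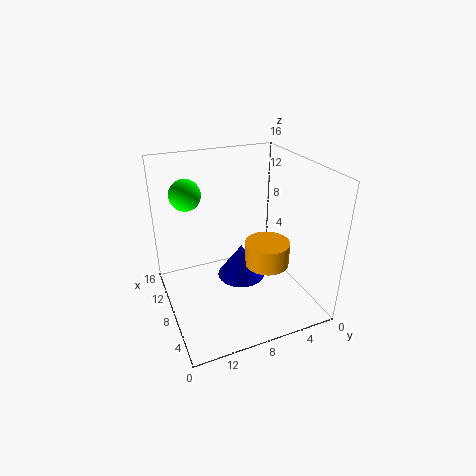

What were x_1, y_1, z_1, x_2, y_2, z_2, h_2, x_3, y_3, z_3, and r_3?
x_1 = 11.5, y_1 = 12.75, z_1 = 12.5, x_2 = 11, y_2 = 6.25, z_2 = 0.75, h_2 = 4.25, x_3 = 9.25, y_3 = 3.5, z_3 = 2.75, r_3 = 2.75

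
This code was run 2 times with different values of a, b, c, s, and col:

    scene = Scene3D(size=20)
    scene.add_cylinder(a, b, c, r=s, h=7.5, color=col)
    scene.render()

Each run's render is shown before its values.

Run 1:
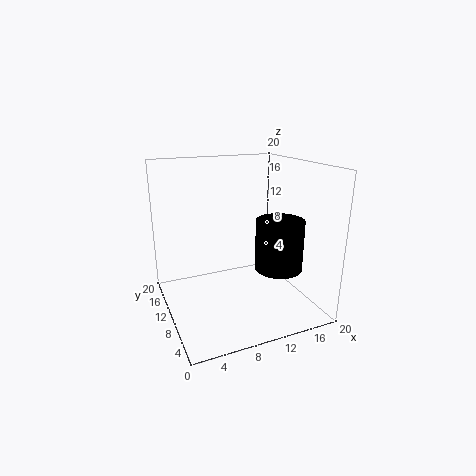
a = 16.25, b = 9.25, c = 4.5, s = 3.5, col = 'black'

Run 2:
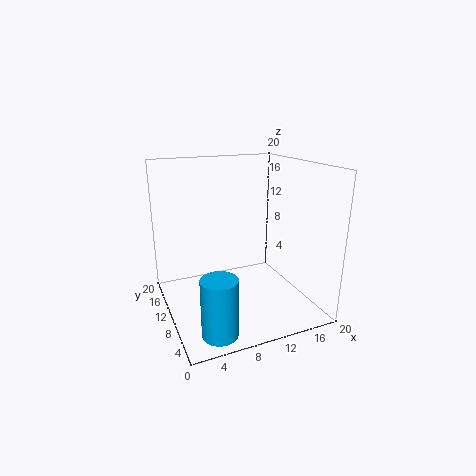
a = 4.5, b = 2.75, c = 0.75, s = 2.25, col = 'deepskyblue'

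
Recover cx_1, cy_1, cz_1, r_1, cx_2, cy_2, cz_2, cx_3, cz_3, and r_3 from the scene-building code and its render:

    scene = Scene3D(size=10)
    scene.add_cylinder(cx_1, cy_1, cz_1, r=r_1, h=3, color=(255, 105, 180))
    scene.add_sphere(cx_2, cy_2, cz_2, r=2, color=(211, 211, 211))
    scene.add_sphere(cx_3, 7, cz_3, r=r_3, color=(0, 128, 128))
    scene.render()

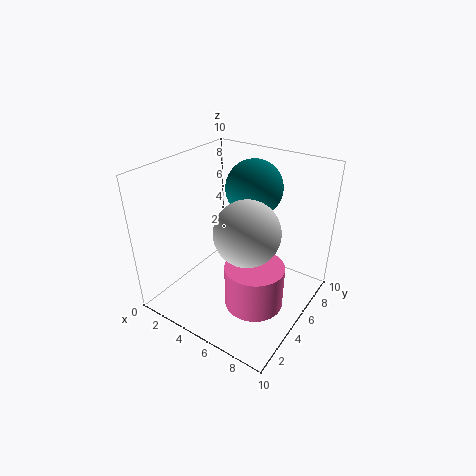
cx_1 = 7; cy_1 = 4; cz_1 = 1; r_1 = 2; cx_2 = 7; cy_2 = 3; cz_2 = 7; cx_3 = 5; cz_3 = 8; r_3 = 2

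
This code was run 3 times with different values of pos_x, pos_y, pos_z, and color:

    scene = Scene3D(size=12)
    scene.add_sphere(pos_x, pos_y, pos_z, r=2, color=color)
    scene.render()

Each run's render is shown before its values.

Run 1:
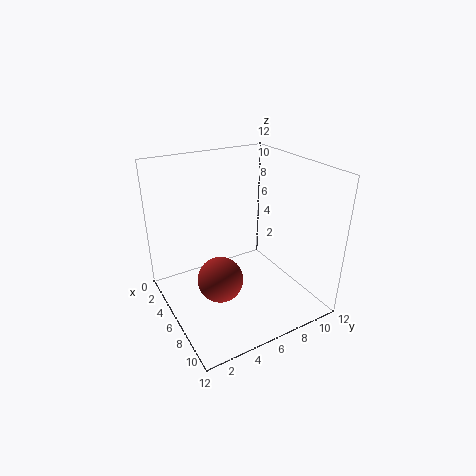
pos_x = 5.5
pos_y = 4.5
pos_z = 2
color = 'brown'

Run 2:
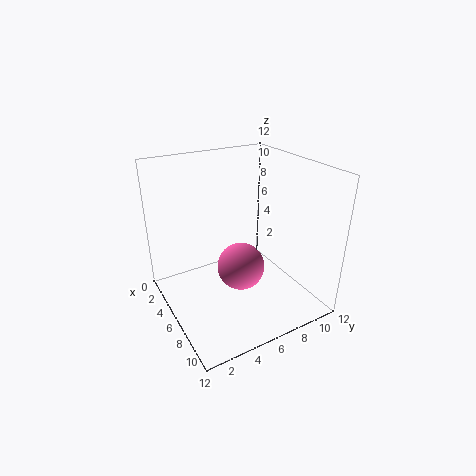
pos_x = 6.5
pos_y = 6
pos_z = 3.5
color = 'hotpink'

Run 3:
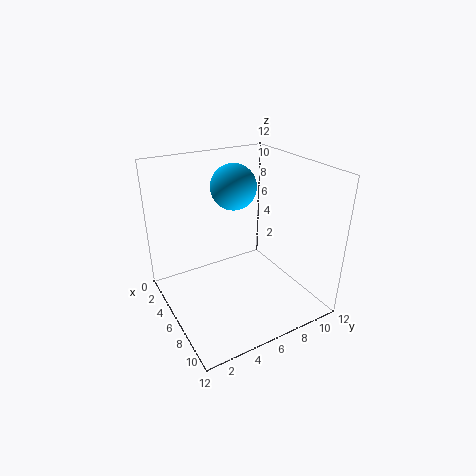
pos_x = 3.5
pos_y = 7
pos_z = 9.5
color = 'deepskyblue'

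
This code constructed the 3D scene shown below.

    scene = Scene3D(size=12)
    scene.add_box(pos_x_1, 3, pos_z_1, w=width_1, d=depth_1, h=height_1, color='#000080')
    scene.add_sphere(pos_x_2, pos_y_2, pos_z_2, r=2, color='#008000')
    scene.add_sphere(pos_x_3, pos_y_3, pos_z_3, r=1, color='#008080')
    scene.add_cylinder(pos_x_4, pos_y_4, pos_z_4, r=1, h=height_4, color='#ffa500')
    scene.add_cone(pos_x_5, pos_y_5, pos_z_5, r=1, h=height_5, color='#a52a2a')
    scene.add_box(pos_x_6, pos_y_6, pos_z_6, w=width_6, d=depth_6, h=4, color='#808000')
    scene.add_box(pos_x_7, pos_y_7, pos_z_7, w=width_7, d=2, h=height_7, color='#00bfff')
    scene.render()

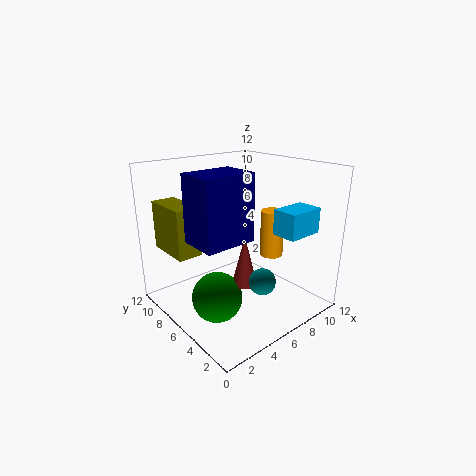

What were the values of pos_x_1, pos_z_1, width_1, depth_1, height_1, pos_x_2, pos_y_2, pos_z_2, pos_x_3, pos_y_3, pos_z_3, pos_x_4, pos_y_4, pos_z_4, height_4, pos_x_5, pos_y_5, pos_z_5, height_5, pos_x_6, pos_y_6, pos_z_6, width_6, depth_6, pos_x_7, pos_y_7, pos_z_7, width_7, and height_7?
pos_x_1 = 1; pos_z_1 = 7; width_1 = 4; depth_1 = 3; height_1 = 5; pos_x_2 = 3; pos_y_2 = 5; pos_z_2 = 2; pos_x_3 = 5; pos_y_3 = 2; pos_z_3 = 4; pos_x_4 = 9; pos_y_4 = 5; pos_z_4 = 4; height_4 = 4; pos_x_5 = 5; pos_y_5 = 4; pos_z_5 = 3; height_5 = 4; pos_x_6 = 1; pos_y_6 = 7; pos_z_6 = 5; width_6 = 2; depth_6 = 4; pos_x_7 = 7; pos_y_7 = 1; pos_z_7 = 7; width_7 = 3; height_7 = 2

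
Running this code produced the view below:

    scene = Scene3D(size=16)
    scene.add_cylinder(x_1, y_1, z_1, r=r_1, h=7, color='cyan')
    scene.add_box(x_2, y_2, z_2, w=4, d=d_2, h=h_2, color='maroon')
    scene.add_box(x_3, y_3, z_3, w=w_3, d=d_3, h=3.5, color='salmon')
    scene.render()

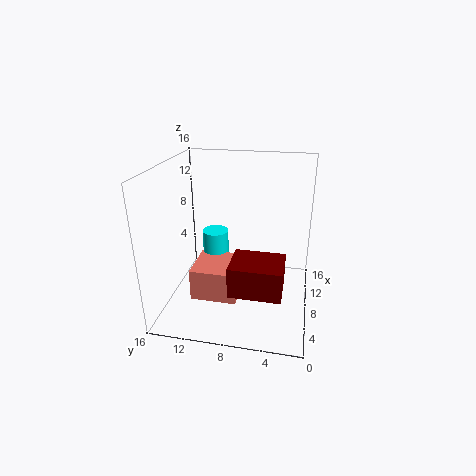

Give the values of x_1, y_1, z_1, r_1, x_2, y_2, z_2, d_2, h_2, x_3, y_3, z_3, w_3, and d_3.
x_1 = 9.5; y_1 = 11; z_1 = 1; r_1 = 1.5; x_2 = 0.5; y_2 = 2.5; z_2 = 5.5; d_2 = 5; h_2 = 3; x_3 = 4; y_3 = 7.5; z_3 = 2; w_3 = 5; d_3 = 5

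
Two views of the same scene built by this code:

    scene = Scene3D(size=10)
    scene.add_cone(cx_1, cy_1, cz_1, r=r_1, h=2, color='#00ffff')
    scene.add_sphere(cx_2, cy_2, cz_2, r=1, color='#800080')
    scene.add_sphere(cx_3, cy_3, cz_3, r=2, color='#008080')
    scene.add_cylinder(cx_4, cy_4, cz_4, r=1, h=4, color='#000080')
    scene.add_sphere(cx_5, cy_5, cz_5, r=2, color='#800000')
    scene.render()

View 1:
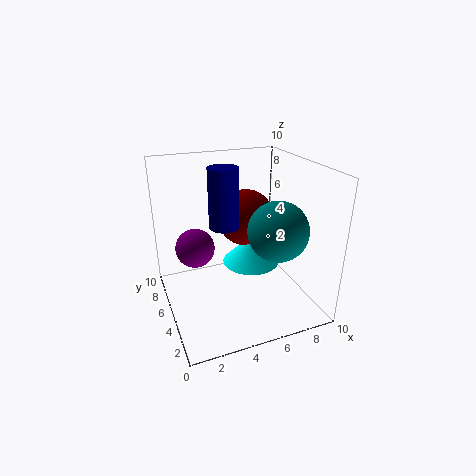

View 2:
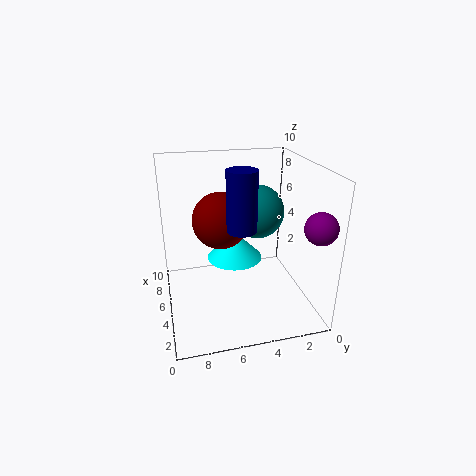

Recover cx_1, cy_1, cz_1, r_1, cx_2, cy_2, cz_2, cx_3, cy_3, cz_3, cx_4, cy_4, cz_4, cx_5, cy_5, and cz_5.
cx_1 = 6, cy_1 = 5, cz_1 = 3, r_1 = 2, cx_2 = 1, cy_2 = 1, cz_2 = 7, cx_3 = 7, cy_3 = 3, cz_3 = 6, cx_4 = 4, cy_4 = 5, cz_4 = 6, cx_5 = 6, cy_5 = 6, cz_5 = 6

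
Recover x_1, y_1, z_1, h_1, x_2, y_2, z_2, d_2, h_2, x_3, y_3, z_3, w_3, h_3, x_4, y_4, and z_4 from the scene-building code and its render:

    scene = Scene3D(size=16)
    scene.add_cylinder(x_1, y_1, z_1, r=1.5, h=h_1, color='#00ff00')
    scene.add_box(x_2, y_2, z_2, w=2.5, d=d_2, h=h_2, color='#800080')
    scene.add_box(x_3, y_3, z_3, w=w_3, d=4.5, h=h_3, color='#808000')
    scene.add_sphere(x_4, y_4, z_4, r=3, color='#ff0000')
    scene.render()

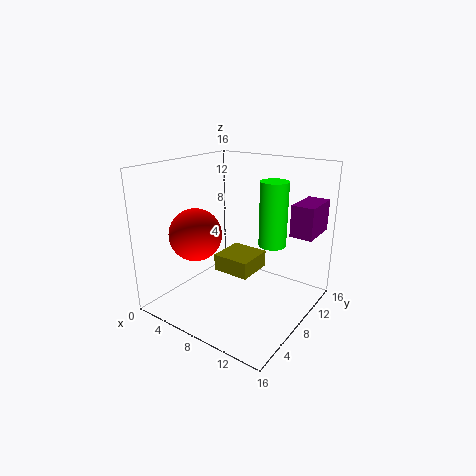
x_1 = 11.5; y_1 = 9.5; z_1 = 7.5; h_1 = 7; x_2 = 13; y_2 = 10.5; z_2 = 8.5; d_2 = 4.5; h_2 = 3.5; x_3 = 4.5; y_3 = 8; z_3 = 3; w_3 = 4.5; h_3 = 2; x_4 = 3.5; y_4 = 6; z_4 = 8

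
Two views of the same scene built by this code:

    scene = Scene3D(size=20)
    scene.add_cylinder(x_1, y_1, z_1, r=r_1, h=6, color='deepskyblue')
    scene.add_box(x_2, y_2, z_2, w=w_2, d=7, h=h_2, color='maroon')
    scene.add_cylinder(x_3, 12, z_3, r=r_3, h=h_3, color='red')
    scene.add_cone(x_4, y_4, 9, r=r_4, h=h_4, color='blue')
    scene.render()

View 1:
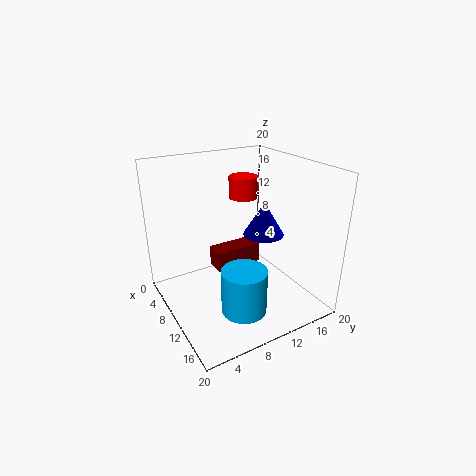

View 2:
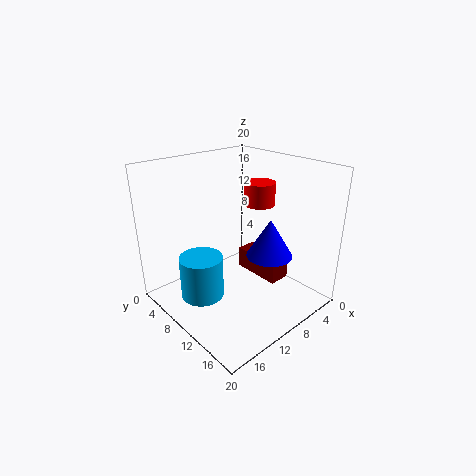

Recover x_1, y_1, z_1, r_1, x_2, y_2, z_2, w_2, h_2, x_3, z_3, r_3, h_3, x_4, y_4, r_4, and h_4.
x_1 = 15, y_1 = 8, z_1 = 2, r_1 = 3, x_2 = 5, y_2 = 8, z_2 = 4, w_2 = 3, h_2 = 3, x_3 = 8, z_3 = 15, r_3 = 2, h_3 = 3, x_4 = 9, y_4 = 15, r_4 = 3, h_4 = 5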